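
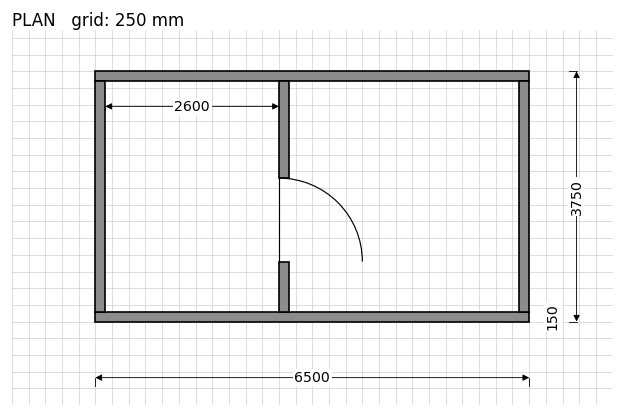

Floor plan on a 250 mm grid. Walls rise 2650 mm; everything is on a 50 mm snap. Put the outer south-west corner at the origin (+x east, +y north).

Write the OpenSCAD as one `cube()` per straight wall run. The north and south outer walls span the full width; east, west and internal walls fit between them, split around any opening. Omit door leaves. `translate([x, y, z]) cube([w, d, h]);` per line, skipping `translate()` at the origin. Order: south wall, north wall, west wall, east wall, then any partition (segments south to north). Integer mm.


cube([6500, 150, 2650]);
translate([0, 3600, 0]) cube([6500, 150, 2650]);
translate([0, 150, 0]) cube([150, 3450, 2650]);
translate([6350, 150, 0]) cube([150, 3450, 2650]);
translate([2750, 150, 0]) cube([150, 750, 2650]);
translate([2750, 2150, 0]) cube([150, 1450, 2650]);


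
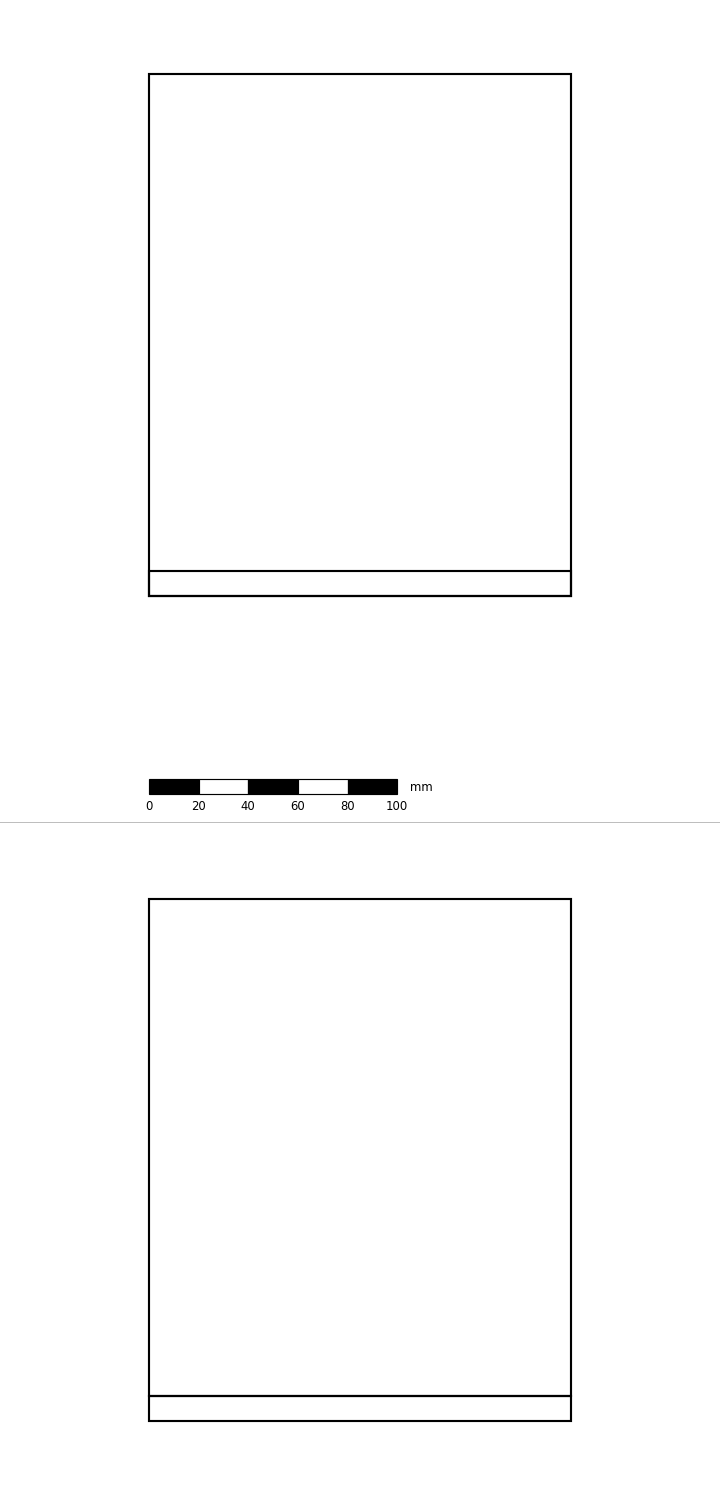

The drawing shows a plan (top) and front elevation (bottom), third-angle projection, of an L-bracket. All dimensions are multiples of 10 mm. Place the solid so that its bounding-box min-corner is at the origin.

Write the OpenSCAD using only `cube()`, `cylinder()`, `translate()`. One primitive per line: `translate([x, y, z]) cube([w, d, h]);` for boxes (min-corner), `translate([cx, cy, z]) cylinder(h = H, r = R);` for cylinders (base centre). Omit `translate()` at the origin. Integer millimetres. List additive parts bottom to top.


cube([170, 210, 10]);
translate([0, 0, 10]) cube([170, 10, 200]);


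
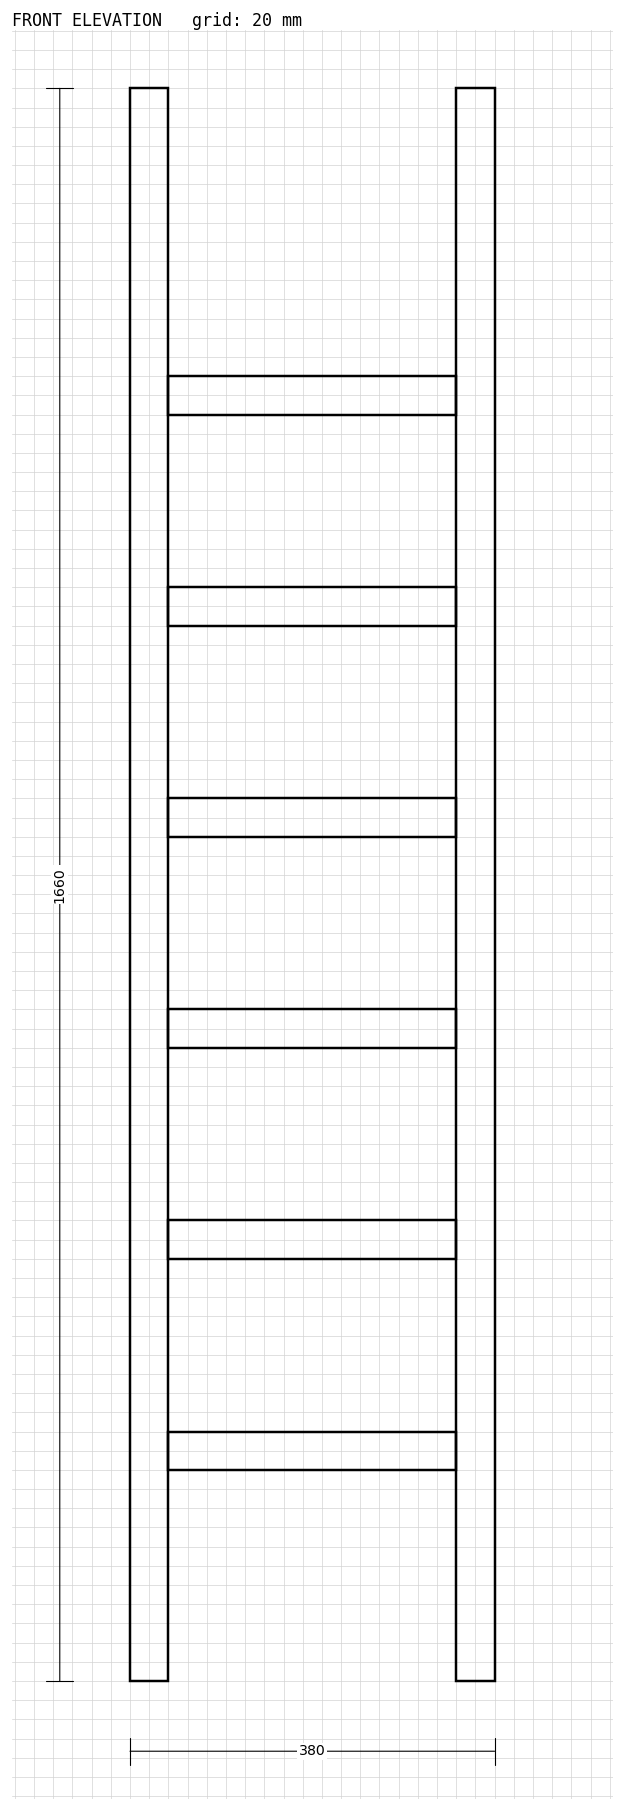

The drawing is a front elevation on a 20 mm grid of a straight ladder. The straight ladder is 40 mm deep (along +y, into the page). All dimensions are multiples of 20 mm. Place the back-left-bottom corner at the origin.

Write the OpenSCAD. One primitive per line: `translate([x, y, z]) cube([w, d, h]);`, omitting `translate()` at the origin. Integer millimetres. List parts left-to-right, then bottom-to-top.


cube([40, 40, 1660]);
translate([40, 0, 220]) cube([300, 40, 40]);
translate([40, 0, 440]) cube([300, 40, 40]);
translate([40, 0, 660]) cube([300, 40, 40]);
translate([40, 0, 880]) cube([300, 40, 40]);
translate([40, 0, 1100]) cube([300, 40, 40]);
translate([40, 0, 1320]) cube([300, 40, 40]);
translate([340, 0, 0]) cube([40, 40, 1660]);


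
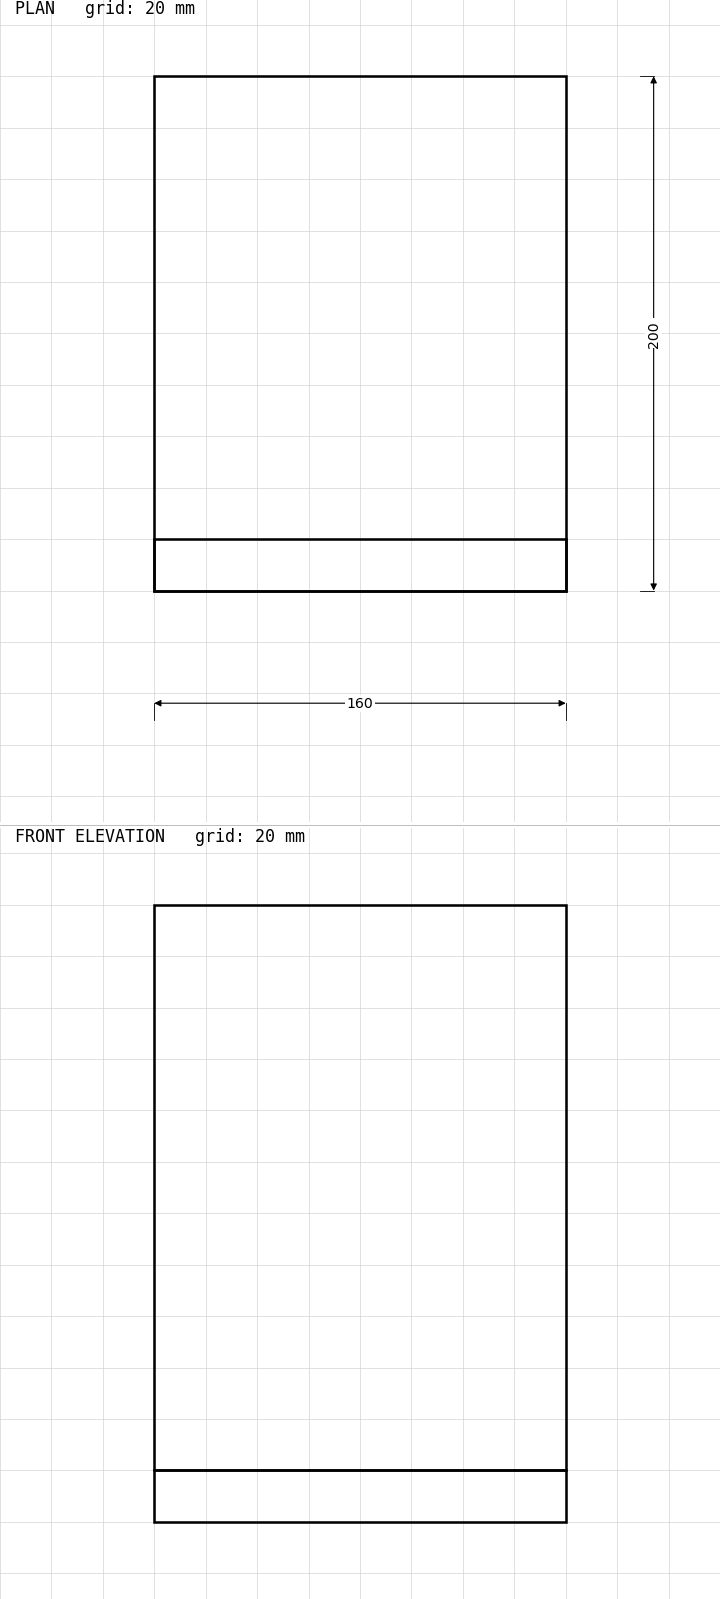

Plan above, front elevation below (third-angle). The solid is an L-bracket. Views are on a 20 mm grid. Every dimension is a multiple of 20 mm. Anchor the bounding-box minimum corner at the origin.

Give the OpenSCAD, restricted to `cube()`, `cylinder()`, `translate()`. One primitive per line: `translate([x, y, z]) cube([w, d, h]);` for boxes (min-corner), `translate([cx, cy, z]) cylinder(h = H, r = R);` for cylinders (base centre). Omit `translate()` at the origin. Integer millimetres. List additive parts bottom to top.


cube([160, 200, 20]);
translate([0, 0, 20]) cube([160, 20, 220]);


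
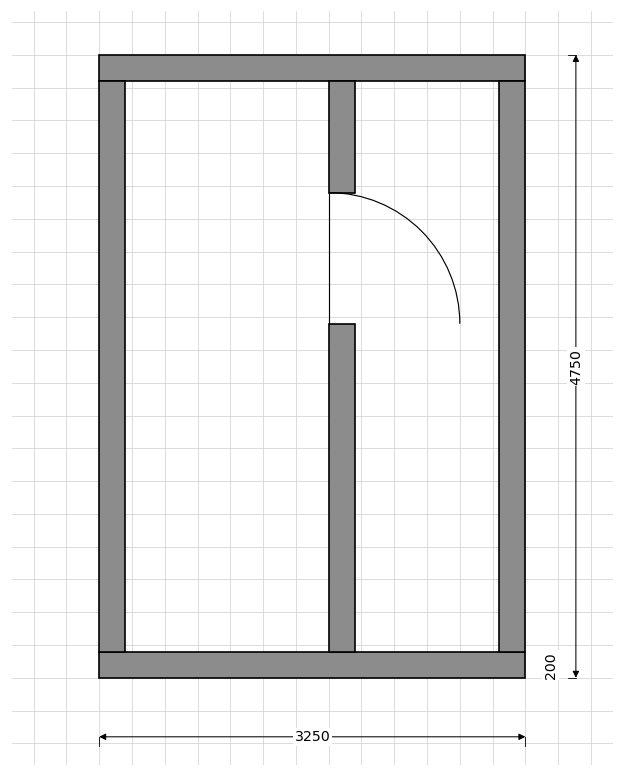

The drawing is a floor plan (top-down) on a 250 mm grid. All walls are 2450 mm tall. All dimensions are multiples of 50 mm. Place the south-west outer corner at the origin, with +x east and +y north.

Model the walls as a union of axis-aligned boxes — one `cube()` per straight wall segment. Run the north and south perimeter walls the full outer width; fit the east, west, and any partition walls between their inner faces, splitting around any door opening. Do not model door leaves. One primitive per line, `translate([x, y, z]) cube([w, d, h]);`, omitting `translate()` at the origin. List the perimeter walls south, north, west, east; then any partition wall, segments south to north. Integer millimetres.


cube([3250, 200, 2450]);
translate([0, 4550, 0]) cube([3250, 200, 2450]);
translate([0, 200, 0]) cube([200, 4350, 2450]);
translate([3050, 200, 0]) cube([200, 4350, 2450]);
translate([1750, 200, 0]) cube([200, 2500, 2450]);
translate([1750, 3700, 0]) cube([200, 850, 2450]);


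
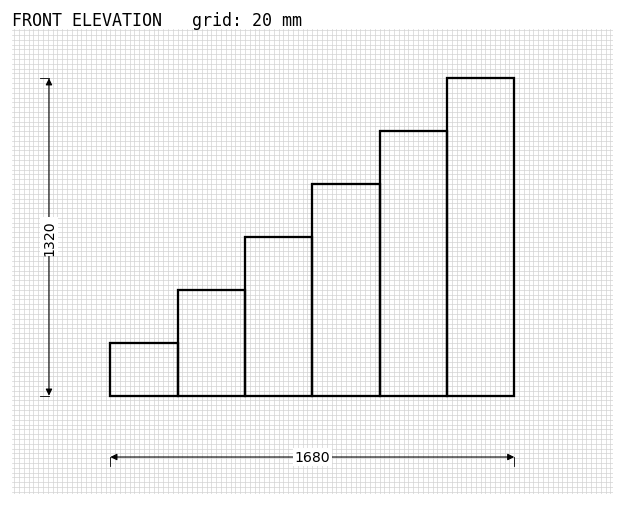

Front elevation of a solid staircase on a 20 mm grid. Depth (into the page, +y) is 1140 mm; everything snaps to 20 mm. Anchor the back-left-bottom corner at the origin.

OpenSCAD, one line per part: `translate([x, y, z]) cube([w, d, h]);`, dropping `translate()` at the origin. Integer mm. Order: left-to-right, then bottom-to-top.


cube([280, 1140, 220]);
translate([280, 0, 0]) cube([280, 1140, 440]);
translate([560, 0, 0]) cube([280, 1140, 660]);
translate([840, 0, 0]) cube([280, 1140, 880]);
translate([1120, 0, 0]) cube([280, 1140, 1100]);
translate([1400, 0, 0]) cube([280, 1140, 1320]);


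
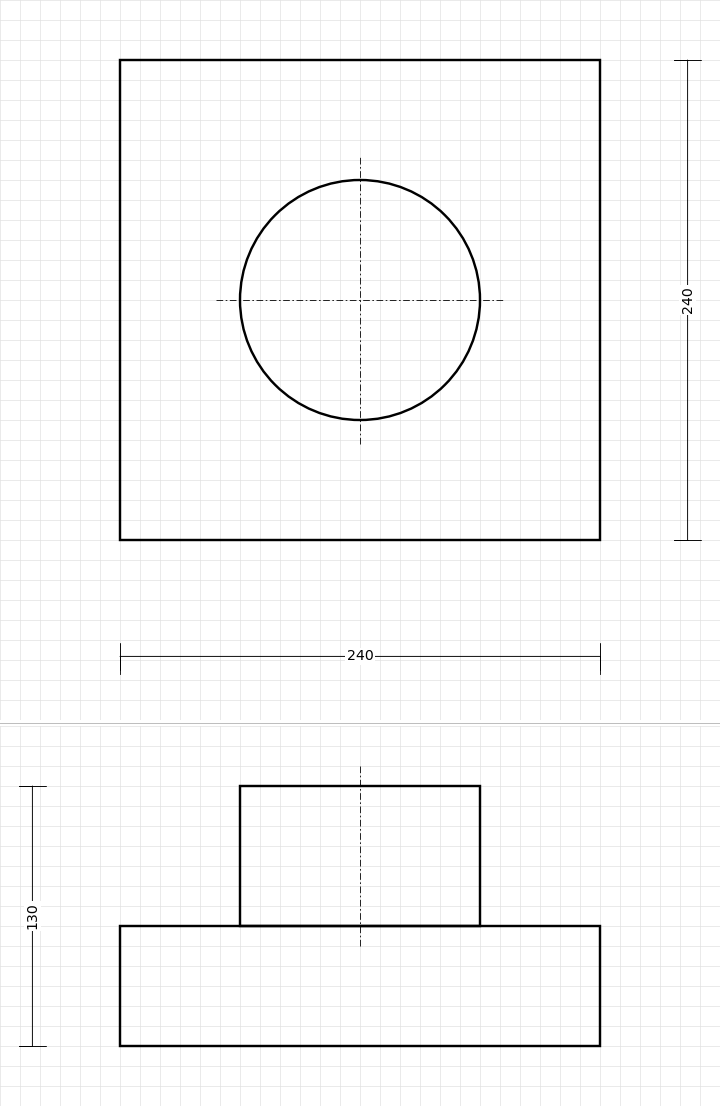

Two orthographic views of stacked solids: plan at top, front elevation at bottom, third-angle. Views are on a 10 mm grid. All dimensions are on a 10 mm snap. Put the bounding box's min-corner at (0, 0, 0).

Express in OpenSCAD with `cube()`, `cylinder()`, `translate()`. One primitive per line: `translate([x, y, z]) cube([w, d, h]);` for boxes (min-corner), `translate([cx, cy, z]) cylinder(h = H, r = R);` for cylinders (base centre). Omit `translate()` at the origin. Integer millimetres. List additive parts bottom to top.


cube([240, 240, 60]);
translate([120, 120, 60]) cylinder(h = 70, r = 60);


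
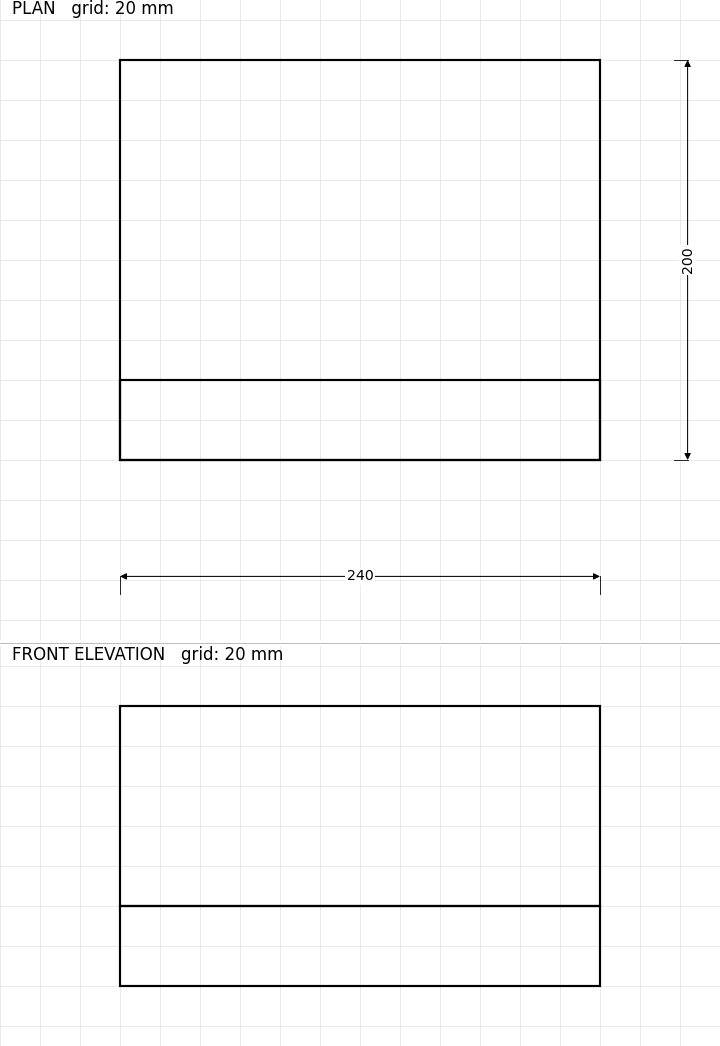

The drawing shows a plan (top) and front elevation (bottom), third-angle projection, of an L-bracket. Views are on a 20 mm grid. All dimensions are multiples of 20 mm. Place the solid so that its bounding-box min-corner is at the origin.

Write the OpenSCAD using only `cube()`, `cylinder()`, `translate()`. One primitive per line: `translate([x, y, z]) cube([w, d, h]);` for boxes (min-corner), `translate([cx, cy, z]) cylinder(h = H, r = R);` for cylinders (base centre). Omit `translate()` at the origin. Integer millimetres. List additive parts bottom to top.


cube([240, 200, 40]);
translate([0, 0, 40]) cube([240, 40, 100]);


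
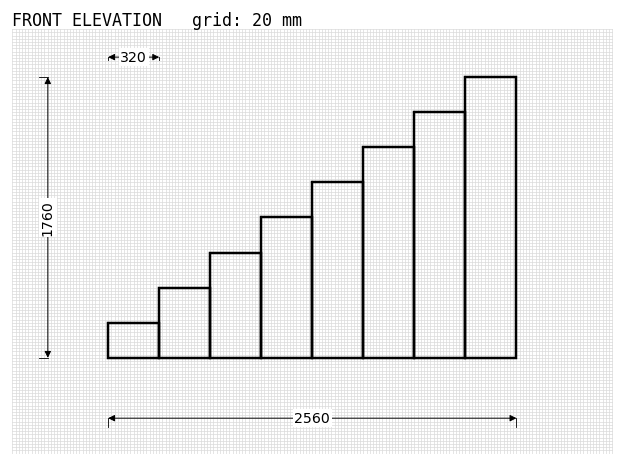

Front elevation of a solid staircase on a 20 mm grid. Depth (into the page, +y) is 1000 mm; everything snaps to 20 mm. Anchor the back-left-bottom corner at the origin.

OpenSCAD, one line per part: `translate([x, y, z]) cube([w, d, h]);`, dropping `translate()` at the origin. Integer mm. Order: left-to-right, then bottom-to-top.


cube([320, 1000, 220]);
translate([320, 0, 0]) cube([320, 1000, 440]);
translate([640, 0, 0]) cube([320, 1000, 660]);
translate([960, 0, 0]) cube([320, 1000, 880]);
translate([1280, 0, 0]) cube([320, 1000, 1100]);
translate([1600, 0, 0]) cube([320, 1000, 1320]);
translate([1920, 0, 0]) cube([320, 1000, 1540]);
translate([2240, 0, 0]) cube([320, 1000, 1760]);


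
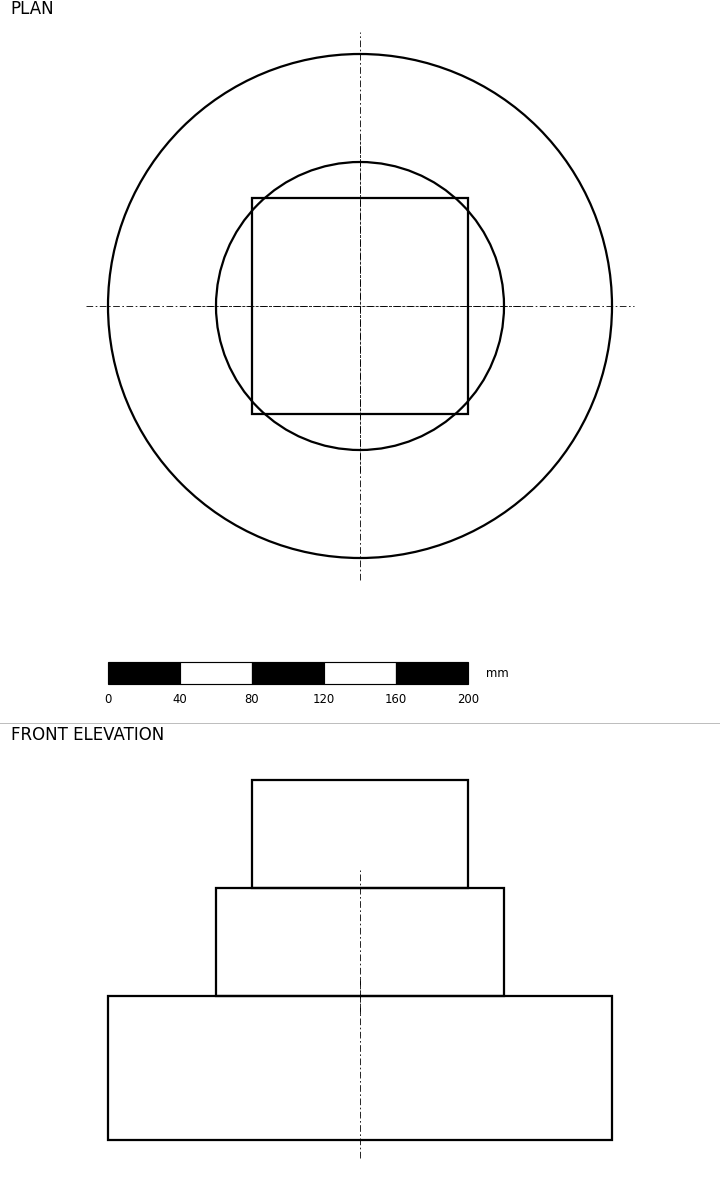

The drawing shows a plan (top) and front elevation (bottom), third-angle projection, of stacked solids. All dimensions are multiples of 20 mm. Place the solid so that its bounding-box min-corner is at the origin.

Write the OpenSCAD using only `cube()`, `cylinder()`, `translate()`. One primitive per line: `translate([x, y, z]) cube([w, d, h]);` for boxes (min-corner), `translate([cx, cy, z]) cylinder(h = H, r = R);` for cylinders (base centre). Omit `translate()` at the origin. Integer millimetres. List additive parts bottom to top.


translate([140, 140, 0]) cylinder(h = 80, r = 140);
translate([140, 140, 80]) cylinder(h = 60, r = 80);
translate([80, 80, 140]) cube([120, 120, 60]);


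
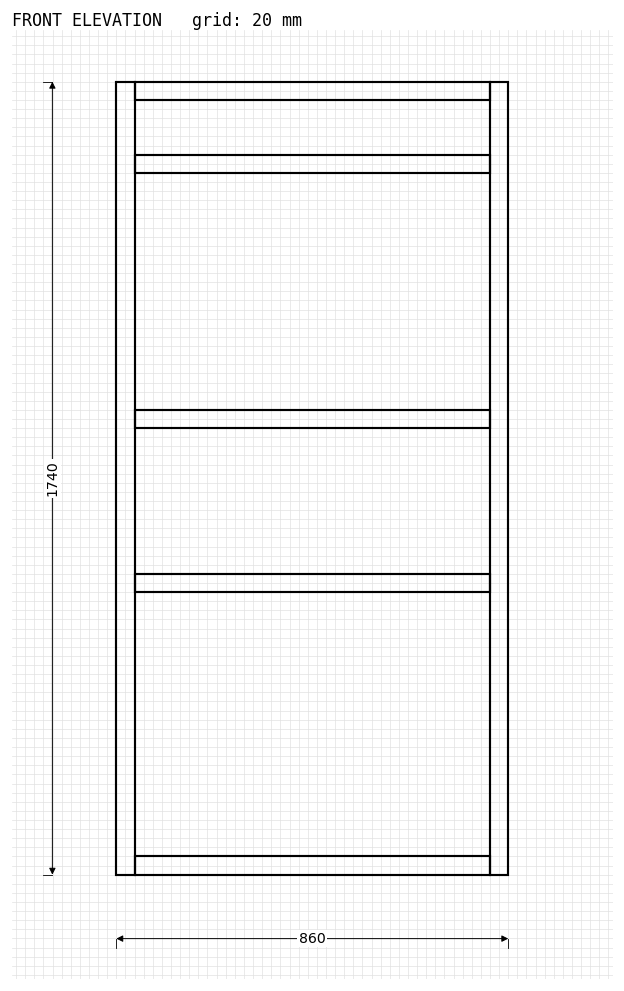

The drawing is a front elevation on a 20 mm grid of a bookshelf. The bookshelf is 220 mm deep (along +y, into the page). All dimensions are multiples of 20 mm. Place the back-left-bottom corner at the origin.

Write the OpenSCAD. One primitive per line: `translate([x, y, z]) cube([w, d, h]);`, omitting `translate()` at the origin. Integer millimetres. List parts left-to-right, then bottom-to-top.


cube([40, 220, 1740]);
translate([40, 0, 0]) cube([780, 220, 40]);
translate([40, 0, 620]) cube([780, 220, 40]);
translate([40, 0, 980]) cube([780, 220, 40]);
translate([40, 0, 1540]) cube([780, 220, 40]);
translate([40, 0, 1700]) cube([780, 220, 40]);
translate([820, 0, 0]) cube([40, 220, 1740]);


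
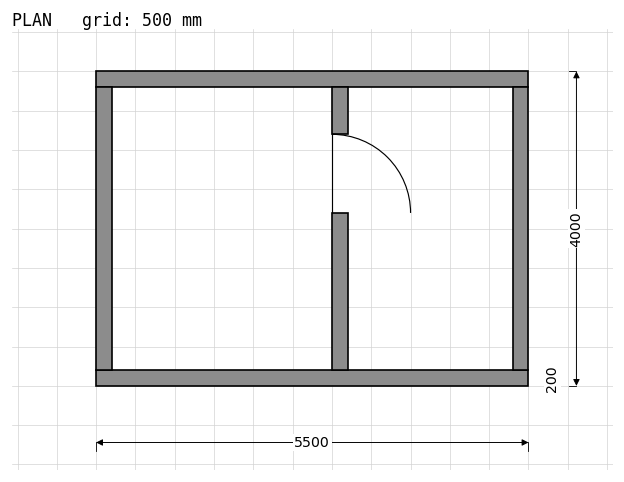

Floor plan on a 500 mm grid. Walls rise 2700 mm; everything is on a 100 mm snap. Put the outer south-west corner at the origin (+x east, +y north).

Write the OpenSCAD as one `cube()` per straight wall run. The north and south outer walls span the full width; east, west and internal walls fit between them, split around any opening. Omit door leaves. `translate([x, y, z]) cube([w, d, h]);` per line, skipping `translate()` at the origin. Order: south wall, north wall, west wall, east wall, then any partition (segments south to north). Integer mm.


cube([5500, 200, 2700]);
translate([0, 3800, 0]) cube([5500, 200, 2700]);
translate([0, 200, 0]) cube([200, 3600, 2700]);
translate([5300, 200, 0]) cube([200, 3600, 2700]);
translate([3000, 200, 0]) cube([200, 2000, 2700]);
translate([3000, 3200, 0]) cube([200, 600, 2700]);


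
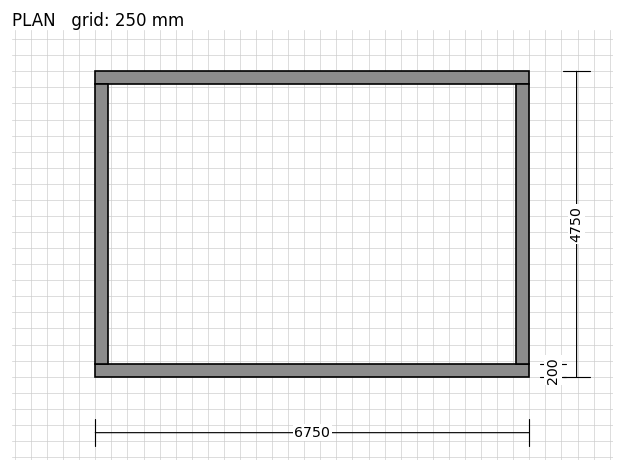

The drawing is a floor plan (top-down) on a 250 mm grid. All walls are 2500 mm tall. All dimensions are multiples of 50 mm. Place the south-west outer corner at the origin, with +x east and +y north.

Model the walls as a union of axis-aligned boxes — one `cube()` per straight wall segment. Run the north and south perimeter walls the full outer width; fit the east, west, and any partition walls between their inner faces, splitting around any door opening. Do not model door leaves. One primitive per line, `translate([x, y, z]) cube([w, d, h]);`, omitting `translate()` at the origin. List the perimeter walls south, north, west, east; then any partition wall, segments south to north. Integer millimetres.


cube([6750, 200, 2500]);
translate([0, 4550, 0]) cube([6750, 200, 2500]);
translate([0, 200, 0]) cube([200, 4350, 2500]);
translate([6550, 200, 0]) cube([200, 4350, 2500]);


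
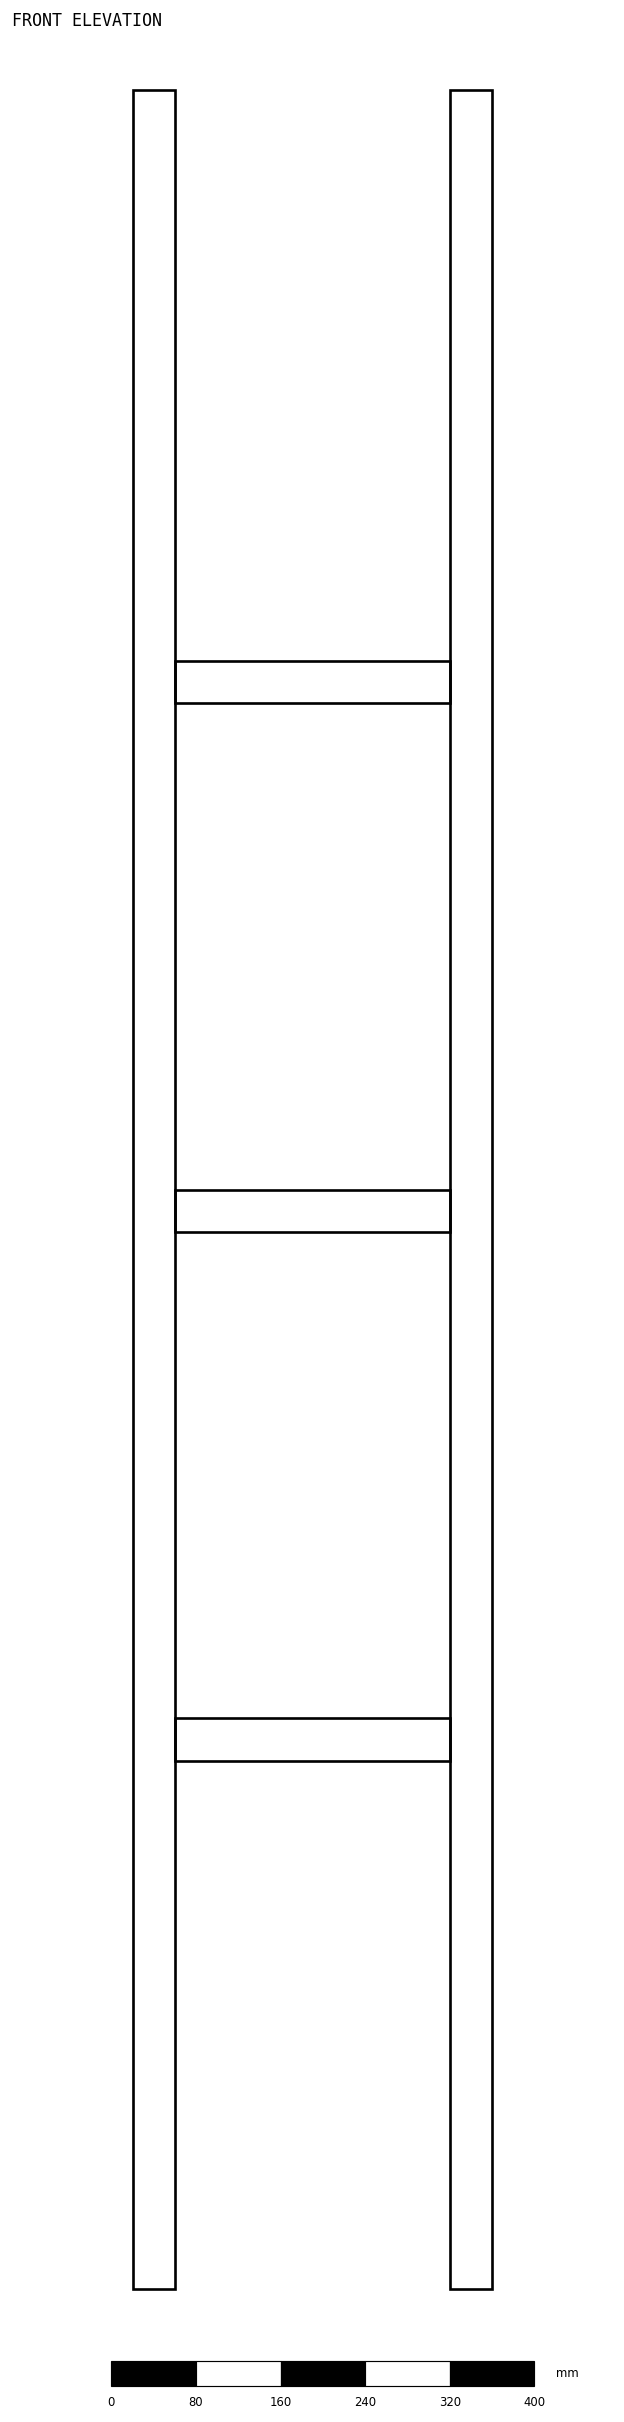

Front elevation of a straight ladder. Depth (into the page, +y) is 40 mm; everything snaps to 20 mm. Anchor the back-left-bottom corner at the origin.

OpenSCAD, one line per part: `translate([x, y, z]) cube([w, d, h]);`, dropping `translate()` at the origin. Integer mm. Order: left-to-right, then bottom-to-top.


cube([40, 40, 2080]);
translate([40, 0, 500]) cube([260, 40, 40]);
translate([40, 0, 1000]) cube([260, 40, 40]);
translate([40, 0, 1500]) cube([260, 40, 40]);
translate([300, 0, 0]) cube([40, 40, 2080]);


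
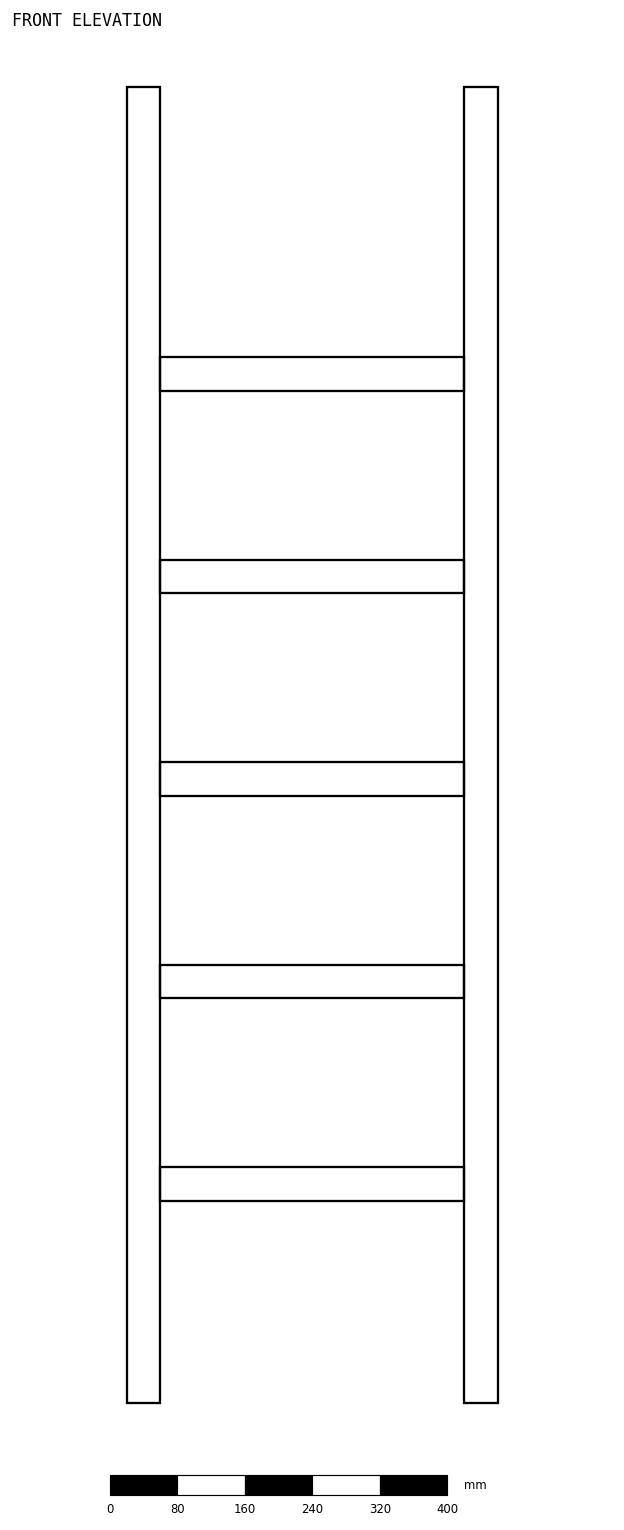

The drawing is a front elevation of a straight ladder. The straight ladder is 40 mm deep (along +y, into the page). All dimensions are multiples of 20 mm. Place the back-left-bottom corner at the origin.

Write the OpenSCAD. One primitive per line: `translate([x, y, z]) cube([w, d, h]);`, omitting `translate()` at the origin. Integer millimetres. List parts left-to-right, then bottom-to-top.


cube([40, 40, 1560]);
translate([40, 0, 240]) cube([360, 40, 40]);
translate([40, 0, 480]) cube([360, 40, 40]);
translate([40, 0, 720]) cube([360, 40, 40]);
translate([40, 0, 960]) cube([360, 40, 40]);
translate([40, 0, 1200]) cube([360, 40, 40]);
translate([400, 0, 0]) cube([40, 40, 1560]);


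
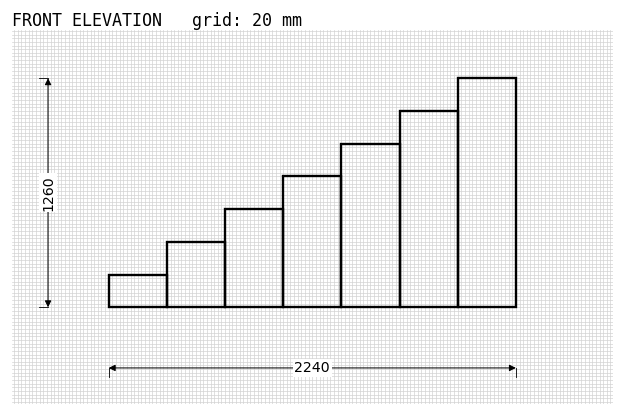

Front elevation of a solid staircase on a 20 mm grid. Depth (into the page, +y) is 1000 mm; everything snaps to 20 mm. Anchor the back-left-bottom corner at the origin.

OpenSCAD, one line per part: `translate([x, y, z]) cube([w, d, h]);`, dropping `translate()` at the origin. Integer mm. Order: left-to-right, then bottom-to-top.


cube([320, 1000, 180]);
translate([320, 0, 0]) cube([320, 1000, 360]);
translate([640, 0, 0]) cube([320, 1000, 540]);
translate([960, 0, 0]) cube([320, 1000, 720]);
translate([1280, 0, 0]) cube([320, 1000, 900]);
translate([1600, 0, 0]) cube([320, 1000, 1080]);
translate([1920, 0, 0]) cube([320, 1000, 1260]);


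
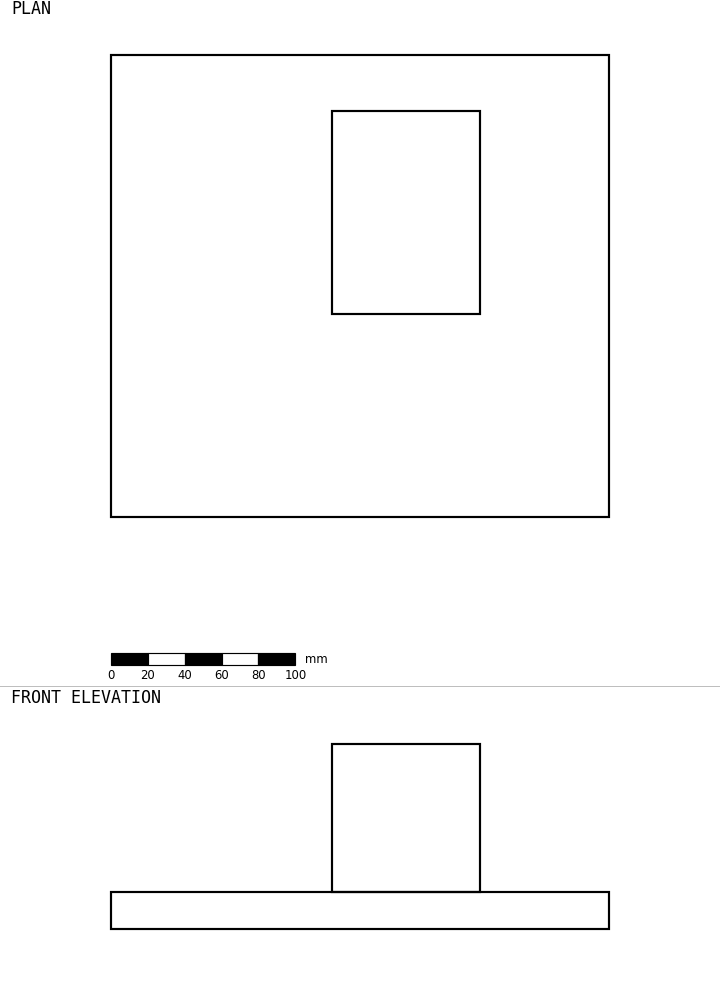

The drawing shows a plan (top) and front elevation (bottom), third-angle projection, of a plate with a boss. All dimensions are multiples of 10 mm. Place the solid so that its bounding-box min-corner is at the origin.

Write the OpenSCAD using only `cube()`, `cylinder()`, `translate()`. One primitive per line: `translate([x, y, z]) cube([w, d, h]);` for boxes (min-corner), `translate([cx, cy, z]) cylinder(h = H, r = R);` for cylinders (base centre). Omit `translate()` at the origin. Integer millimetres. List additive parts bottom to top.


cube([270, 250, 20]);
translate([120, 110, 20]) cube([80, 110, 80]);


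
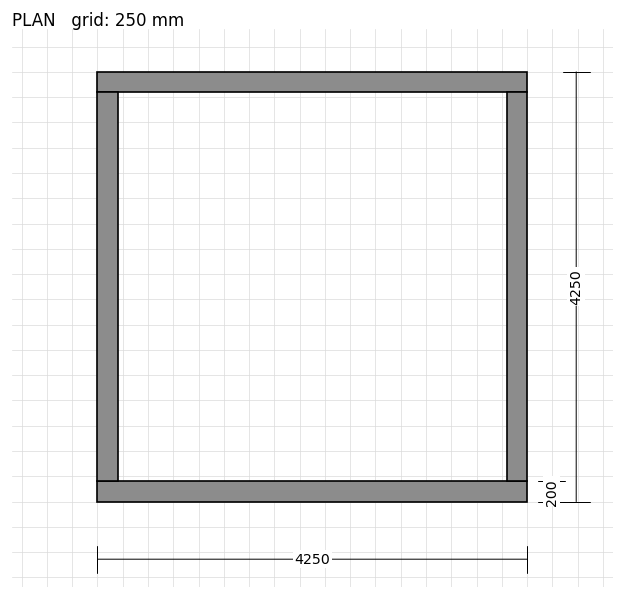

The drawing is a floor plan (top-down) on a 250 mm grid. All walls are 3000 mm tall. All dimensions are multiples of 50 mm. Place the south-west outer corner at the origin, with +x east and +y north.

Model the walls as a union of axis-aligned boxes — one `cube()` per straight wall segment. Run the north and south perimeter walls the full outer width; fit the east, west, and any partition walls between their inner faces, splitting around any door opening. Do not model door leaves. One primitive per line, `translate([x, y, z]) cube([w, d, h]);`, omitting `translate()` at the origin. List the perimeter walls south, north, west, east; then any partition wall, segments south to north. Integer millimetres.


cube([4250, 200, 3000]);
translate([0, 4050, 0]) cube([4250, 200, 3000]);
translate([0, 200, 0]) cube([200, 3850, 3000]);
translate([4050, 200, 0]) cube([200, 3850, 3000]);


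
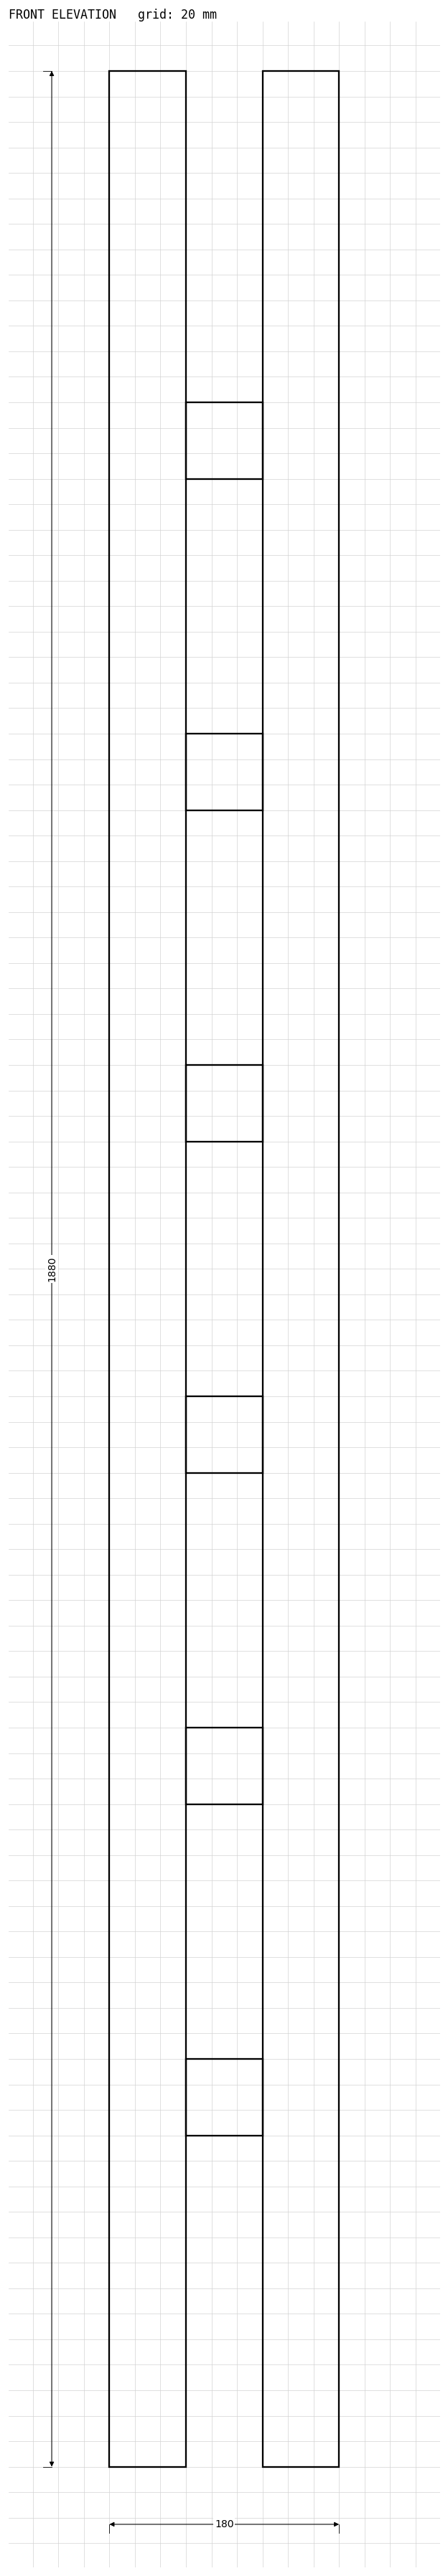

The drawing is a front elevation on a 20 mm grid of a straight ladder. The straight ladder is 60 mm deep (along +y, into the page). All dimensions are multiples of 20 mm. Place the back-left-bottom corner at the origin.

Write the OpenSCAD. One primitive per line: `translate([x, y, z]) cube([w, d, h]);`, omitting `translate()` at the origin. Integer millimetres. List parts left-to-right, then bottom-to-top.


cube([60, 60, 1880]);
translate([60, 0, 260]) cube([60, 60, 60]);
translate([60, 0, 520]) cube([60, 60, 60]);
translate([60, 0, 780]) cube([60, 60, 60]);
translate([60, 0, 1040]) cube([60, 60, 60]);
translate([60, 0, 1300]) cube([60, 60, 60]);
translate([60, 0, 1560]) cube([60, 60, 60]);
translate([120, 0, 0]) cube([60, 60, 1880]);


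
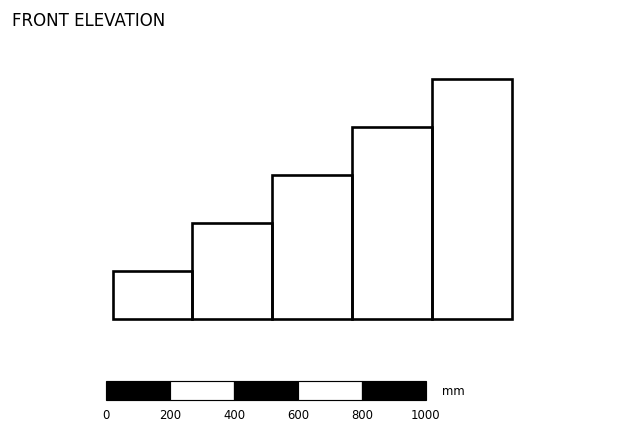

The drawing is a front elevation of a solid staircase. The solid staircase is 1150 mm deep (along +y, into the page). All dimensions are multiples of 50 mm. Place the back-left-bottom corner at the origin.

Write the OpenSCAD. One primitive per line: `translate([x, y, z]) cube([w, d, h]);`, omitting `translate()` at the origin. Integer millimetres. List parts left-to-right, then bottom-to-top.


cube([250, 1150, 150]);
translate([250, 0, 0]) cube([250, 1150, 300]);
translate([500, 0, 0]) cube([250, 1150, 450]);
translate([750, 0, 0]) cube([250, 1150, 600]);
translate([1000, 0, 0]) cube([250, 1150, 750]);


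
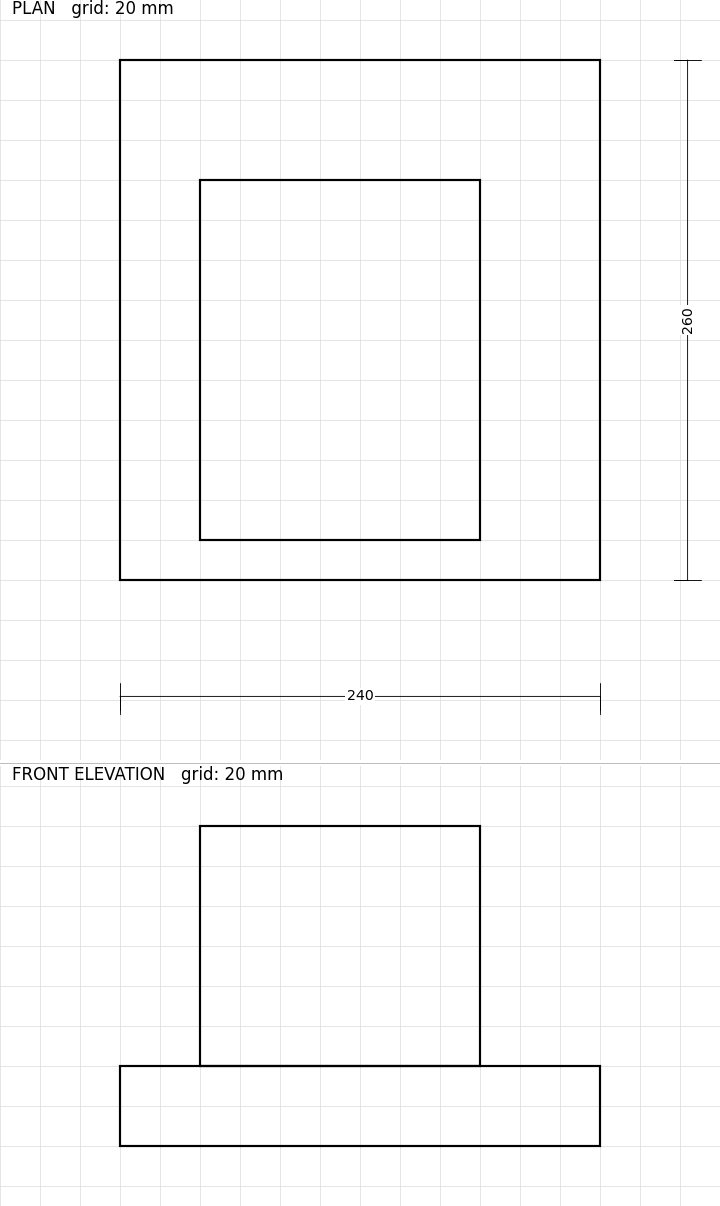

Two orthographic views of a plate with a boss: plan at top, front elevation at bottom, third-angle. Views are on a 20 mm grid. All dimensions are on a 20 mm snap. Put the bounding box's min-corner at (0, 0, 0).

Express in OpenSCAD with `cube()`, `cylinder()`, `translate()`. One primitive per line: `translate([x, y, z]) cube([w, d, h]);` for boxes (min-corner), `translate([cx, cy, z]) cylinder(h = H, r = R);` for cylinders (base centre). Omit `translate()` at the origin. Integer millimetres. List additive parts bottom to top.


cube([240, 260, 40]);
translate([40, 20, 40]) cube([140, 180, 120]);


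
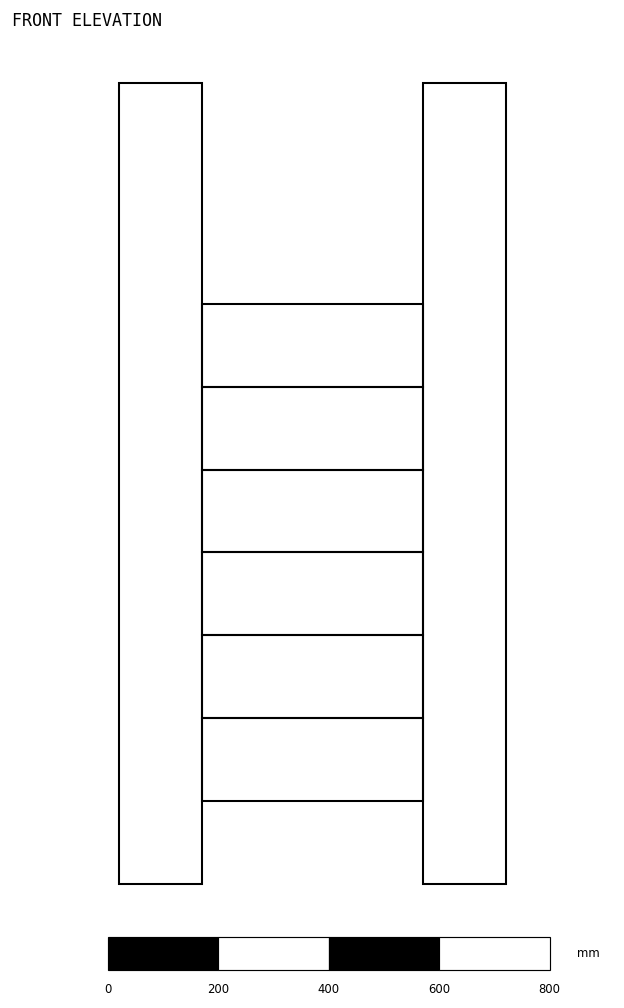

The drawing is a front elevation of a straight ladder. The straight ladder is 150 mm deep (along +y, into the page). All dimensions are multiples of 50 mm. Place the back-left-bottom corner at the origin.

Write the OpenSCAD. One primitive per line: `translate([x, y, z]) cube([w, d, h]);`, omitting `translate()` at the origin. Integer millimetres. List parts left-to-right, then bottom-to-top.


cube([150, 150, 1450]);
translate([150, 0, 150]) cube([400, 150, 150]);
translate([150, 0, 300]) cube([400, 150, 150]);
translate([150, 0, 450]) cube([400, 150, 150]);
translate([150, 0, 600]) cube([400, 150, 150]);
translate([150, 0, 750]) cube([400, 150, 150]);
translate([150, 0, 900]) cube([400, 150, 150]);
translate([550, 0, 0]) cube([150, 150, 1450]);


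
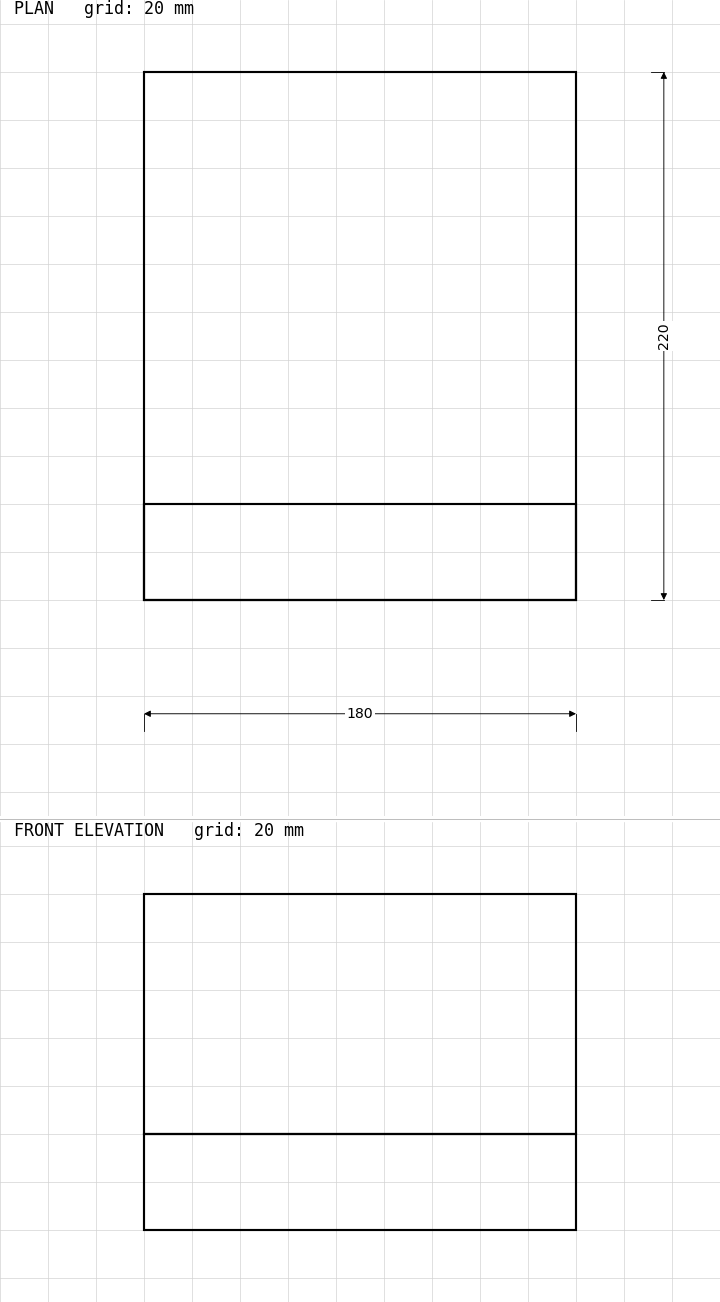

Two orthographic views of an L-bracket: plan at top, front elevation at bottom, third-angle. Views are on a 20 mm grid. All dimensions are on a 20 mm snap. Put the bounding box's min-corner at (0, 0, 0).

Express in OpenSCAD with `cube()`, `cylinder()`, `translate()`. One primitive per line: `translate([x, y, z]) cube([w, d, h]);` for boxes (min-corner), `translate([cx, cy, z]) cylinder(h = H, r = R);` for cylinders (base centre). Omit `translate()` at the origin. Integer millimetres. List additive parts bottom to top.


cube([180, 220, 40]);
translate([0, 0, 40]) cube([180, 40, 100]);


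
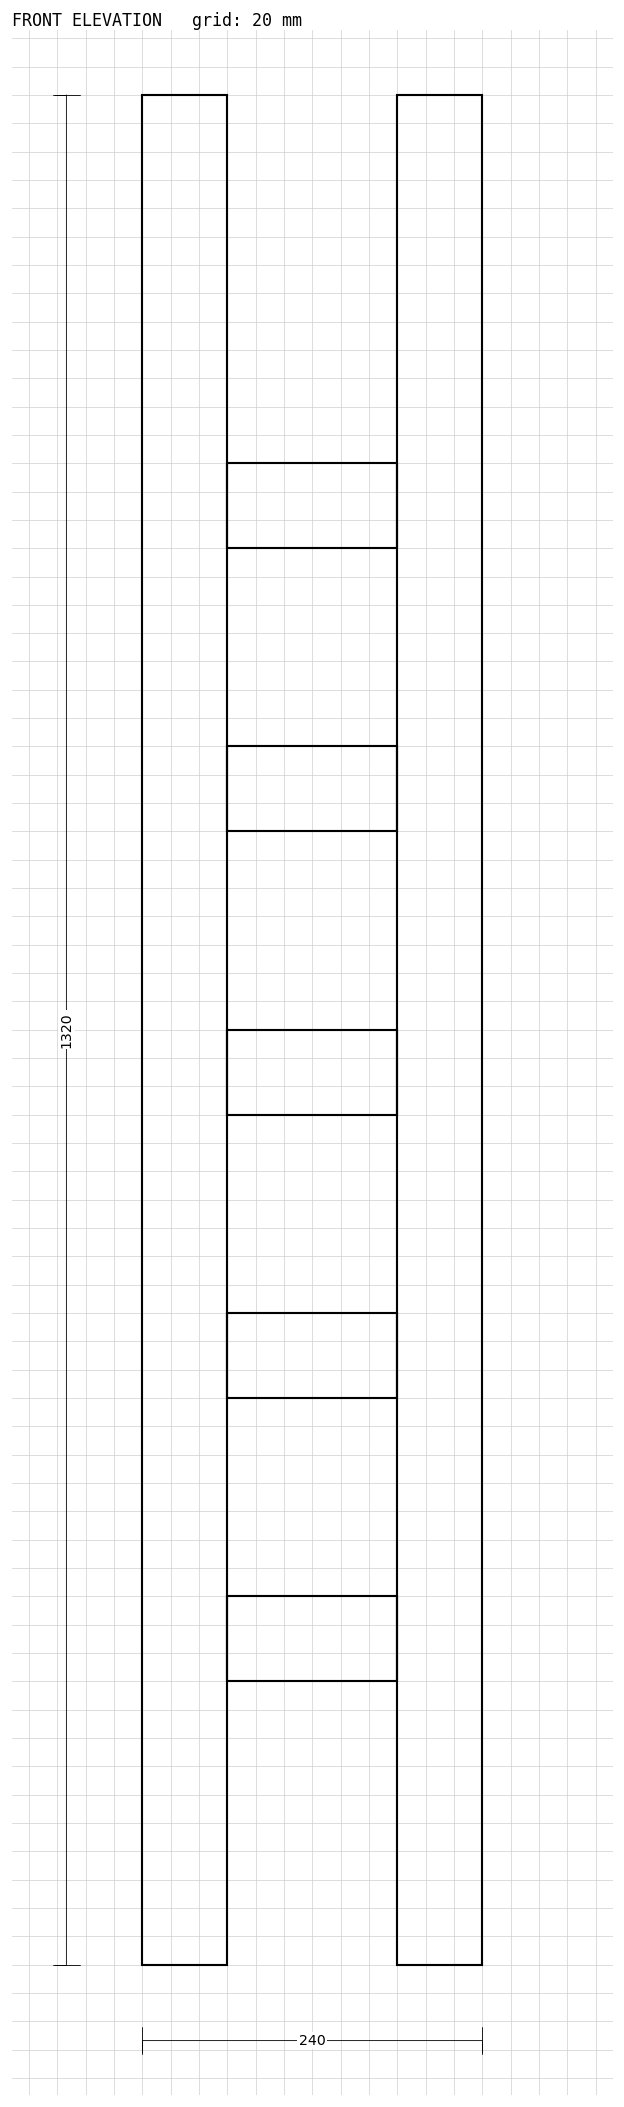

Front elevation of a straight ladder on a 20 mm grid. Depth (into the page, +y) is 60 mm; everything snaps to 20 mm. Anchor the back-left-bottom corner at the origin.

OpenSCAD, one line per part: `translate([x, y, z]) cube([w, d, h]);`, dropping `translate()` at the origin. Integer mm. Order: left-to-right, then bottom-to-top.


cube([60, 60, 1320]);
translate([60, 0, 200]) cube([120, 60, 60]);
translate([60, 0, 400]) cube([120, 60, 60]);
translate([60, 0, 600]) cube([120, 60, 60]);
translate([60, 0, 800]) cube([120, 60, 60]);
translate([60, 0, 1000]) cube([120, 60, 60]);
translate([180, 0, 0]) cube([60, 60, 1320]);


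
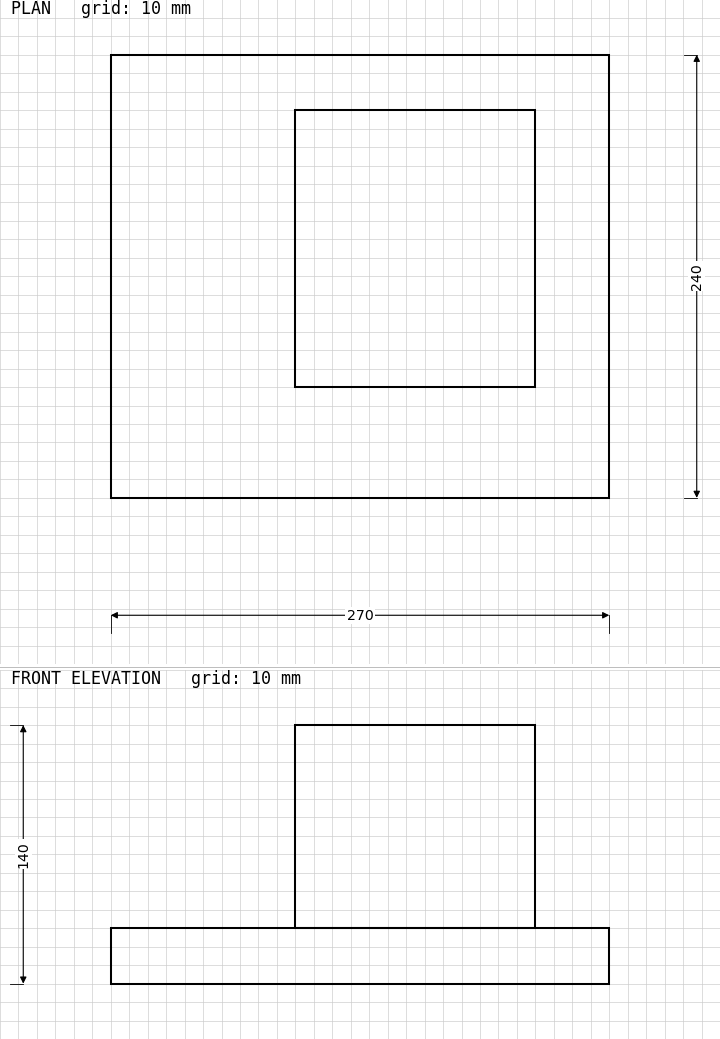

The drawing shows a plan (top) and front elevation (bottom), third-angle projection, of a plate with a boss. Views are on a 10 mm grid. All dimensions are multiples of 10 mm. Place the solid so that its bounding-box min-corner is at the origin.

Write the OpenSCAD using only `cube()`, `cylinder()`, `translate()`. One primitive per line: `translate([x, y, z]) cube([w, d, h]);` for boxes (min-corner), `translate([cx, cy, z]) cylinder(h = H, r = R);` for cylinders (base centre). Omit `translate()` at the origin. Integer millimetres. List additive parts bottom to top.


cube([270, 240, 30]);
translate([100, 60, 30]) cube([130, 150, 110]);


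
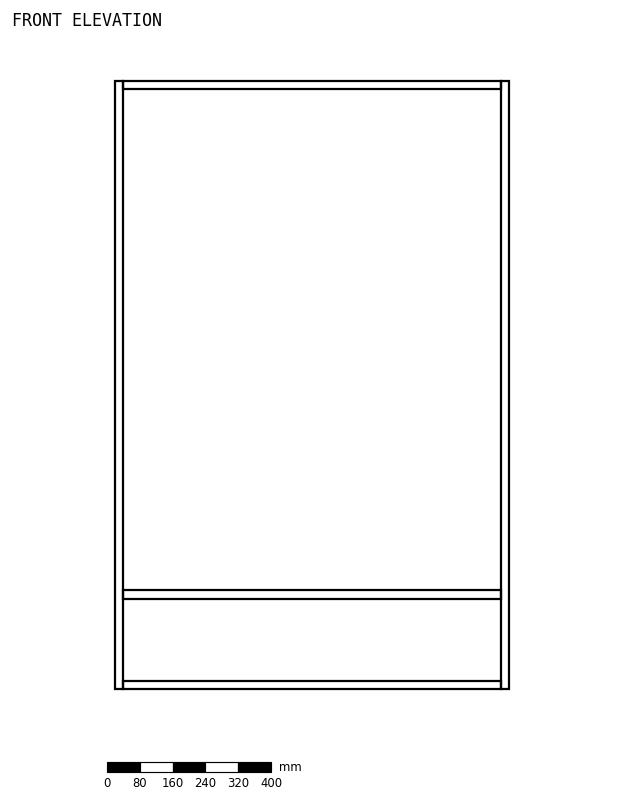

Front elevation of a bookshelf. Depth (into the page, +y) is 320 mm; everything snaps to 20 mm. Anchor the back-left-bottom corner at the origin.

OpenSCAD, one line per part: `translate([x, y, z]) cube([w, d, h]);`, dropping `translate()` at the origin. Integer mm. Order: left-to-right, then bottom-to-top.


cube([20, 320, 1480]);
translate([20, 0, 0]) cube([920, 320, 20]);
translate([20, 0, 220]) cube([920, 320, 20]);
translate([20, 0, 1460]) cube([920, 320, 20]);
translate([940, 0, 0]) cube([20, 320, 1480]);


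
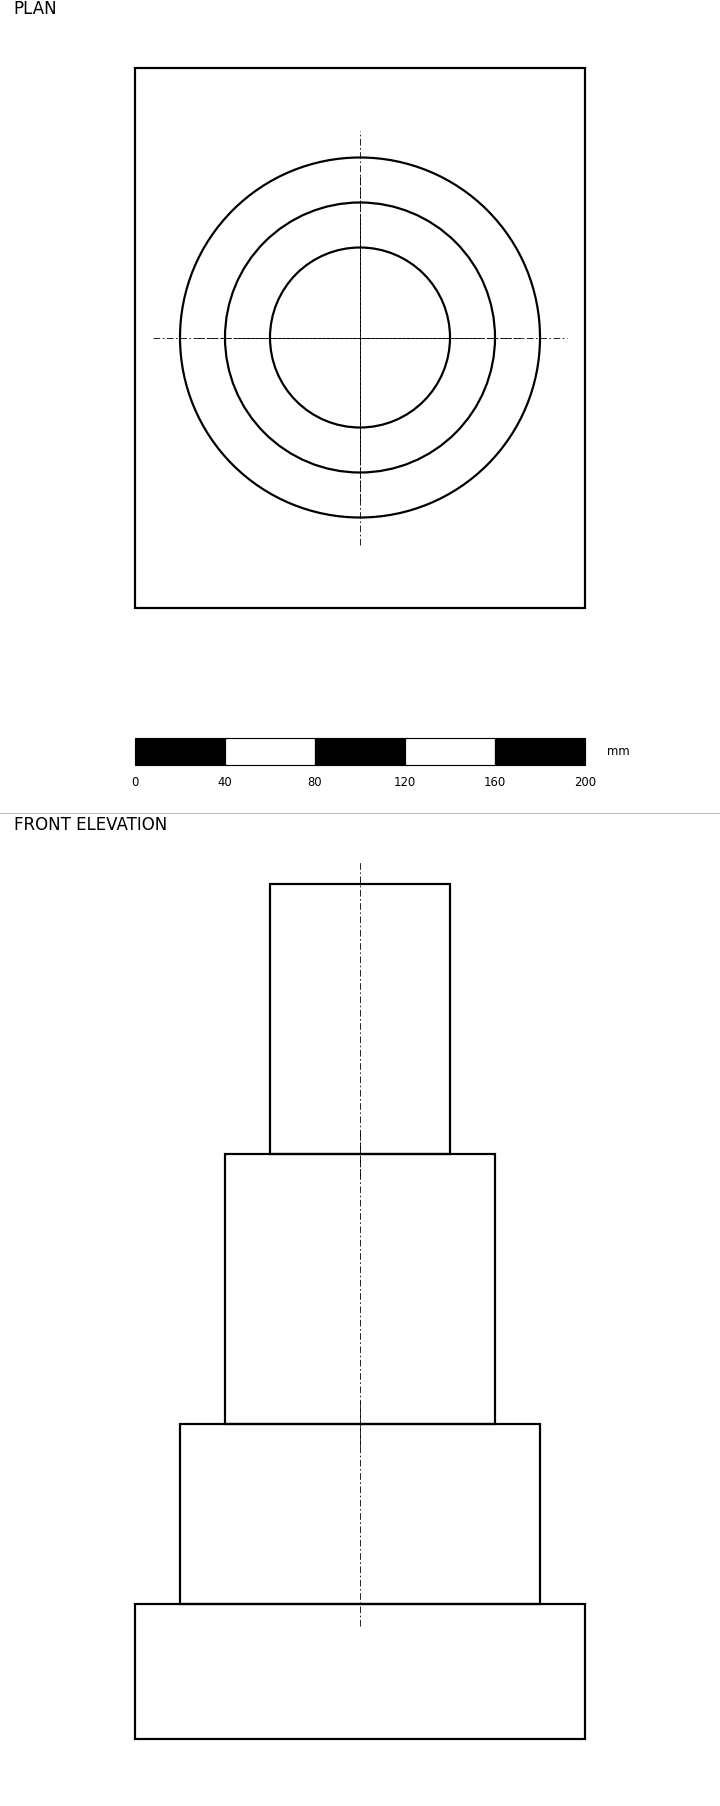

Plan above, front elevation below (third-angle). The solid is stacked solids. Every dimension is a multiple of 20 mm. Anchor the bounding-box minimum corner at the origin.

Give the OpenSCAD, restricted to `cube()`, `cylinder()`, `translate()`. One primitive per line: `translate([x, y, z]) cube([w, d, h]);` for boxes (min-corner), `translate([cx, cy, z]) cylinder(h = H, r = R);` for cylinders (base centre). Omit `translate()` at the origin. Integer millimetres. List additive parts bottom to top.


cube([200, 240, 60]);
translate([100, 120, 60]) cylinder(h = 80, r = 80);
translate([100, 120, 140]) cylinder(h = 120, r = 60);
translate([100, 120, 260]) cylinder(h = 120, r = 40);


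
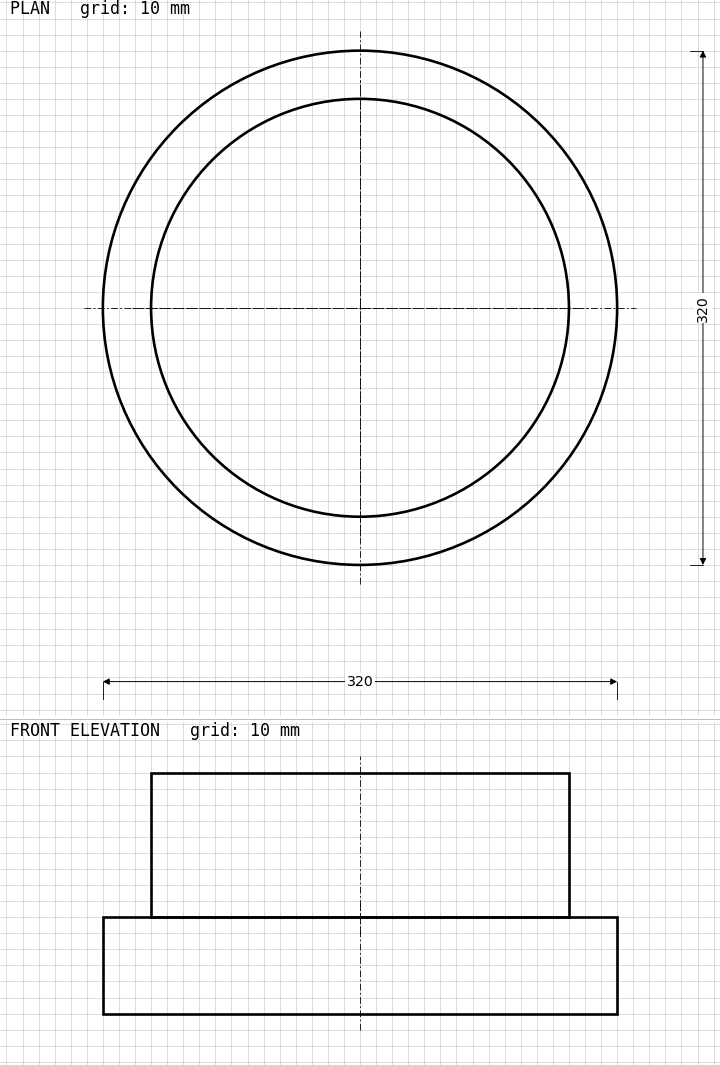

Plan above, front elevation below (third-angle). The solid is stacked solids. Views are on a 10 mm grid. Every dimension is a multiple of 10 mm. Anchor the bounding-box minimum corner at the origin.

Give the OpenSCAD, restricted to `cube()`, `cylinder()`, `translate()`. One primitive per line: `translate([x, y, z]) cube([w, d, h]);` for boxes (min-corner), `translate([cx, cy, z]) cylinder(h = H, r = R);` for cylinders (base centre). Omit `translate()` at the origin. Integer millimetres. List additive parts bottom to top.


translate([160, 160, 0]) cylinder(h = 60, r = 160);
translate([160, 160, 60]) cylinder(h = 90, r = 130);


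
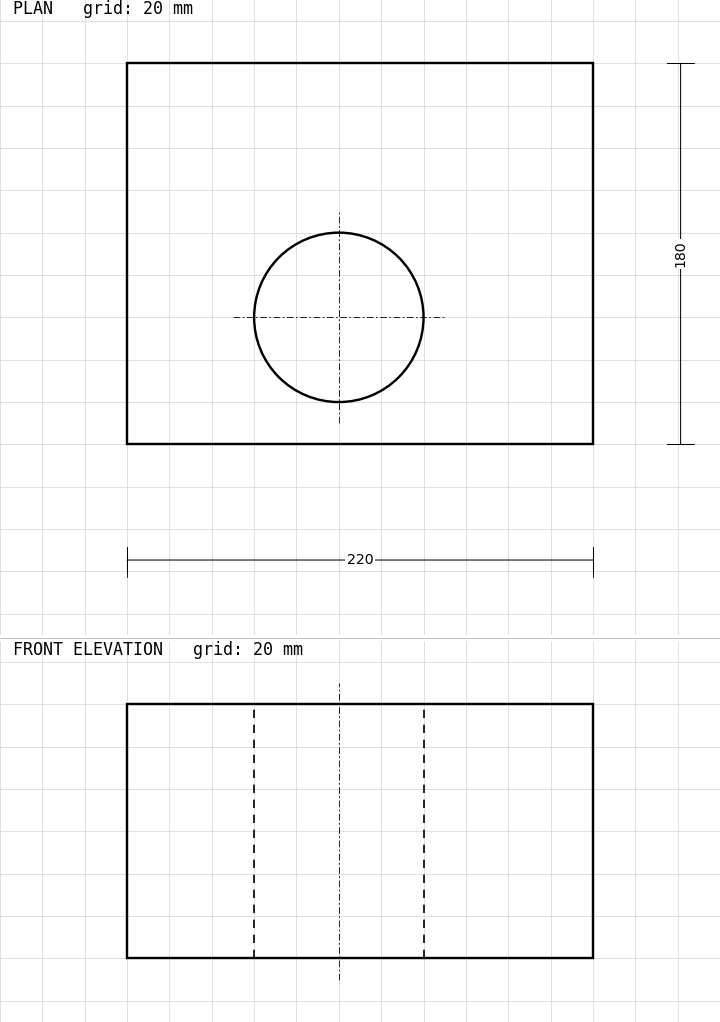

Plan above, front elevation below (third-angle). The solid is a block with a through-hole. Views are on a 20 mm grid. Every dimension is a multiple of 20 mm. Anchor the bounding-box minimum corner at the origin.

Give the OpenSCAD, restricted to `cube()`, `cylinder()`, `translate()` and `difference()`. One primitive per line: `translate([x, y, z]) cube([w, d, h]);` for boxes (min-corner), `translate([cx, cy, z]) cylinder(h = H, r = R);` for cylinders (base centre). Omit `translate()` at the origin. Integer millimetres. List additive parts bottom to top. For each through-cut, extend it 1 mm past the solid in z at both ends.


difference() {
  cube([220, 180, 120]);
  translate([100, 60, -1]) cylinder(h = 122, r = 40);
}


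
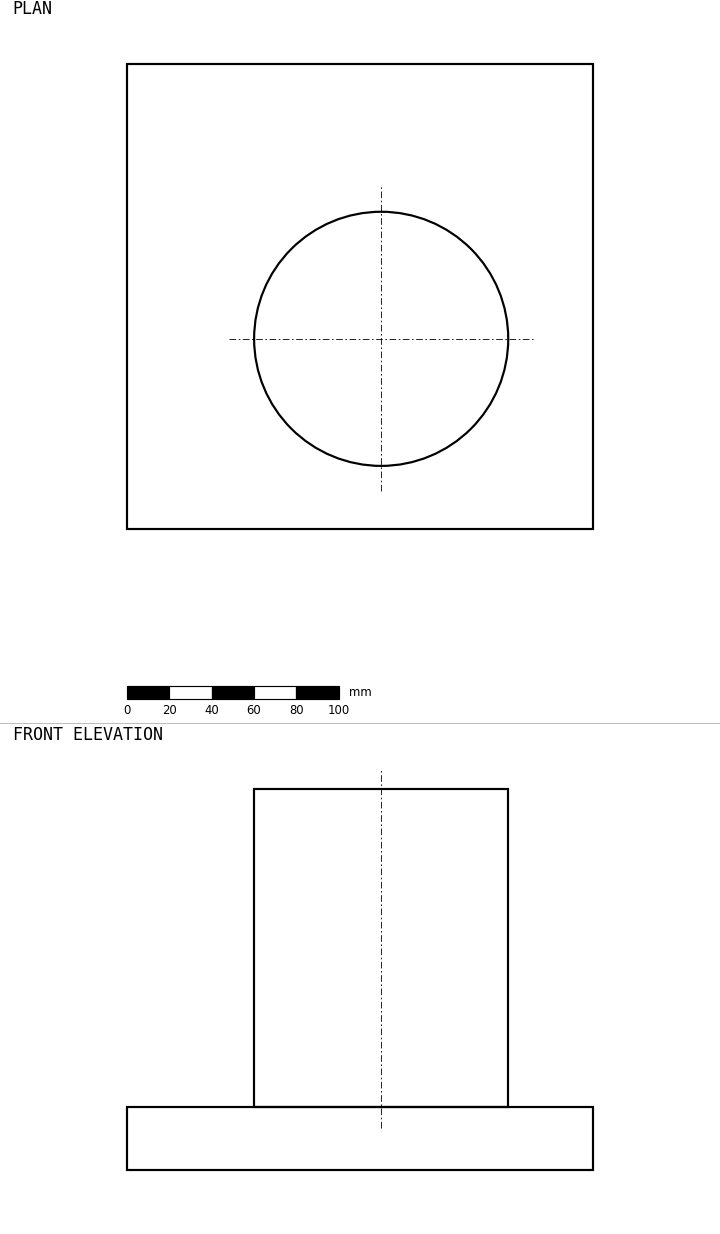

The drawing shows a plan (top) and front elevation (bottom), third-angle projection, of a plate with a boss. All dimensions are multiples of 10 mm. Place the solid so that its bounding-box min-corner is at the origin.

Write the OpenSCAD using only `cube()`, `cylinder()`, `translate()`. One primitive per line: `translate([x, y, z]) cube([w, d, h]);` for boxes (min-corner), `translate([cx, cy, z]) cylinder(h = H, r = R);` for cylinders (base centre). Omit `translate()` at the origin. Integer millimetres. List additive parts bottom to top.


cube([220, 220, 30]);
translate([120, 90, 30]) cylinder(h = 150, r = 60);


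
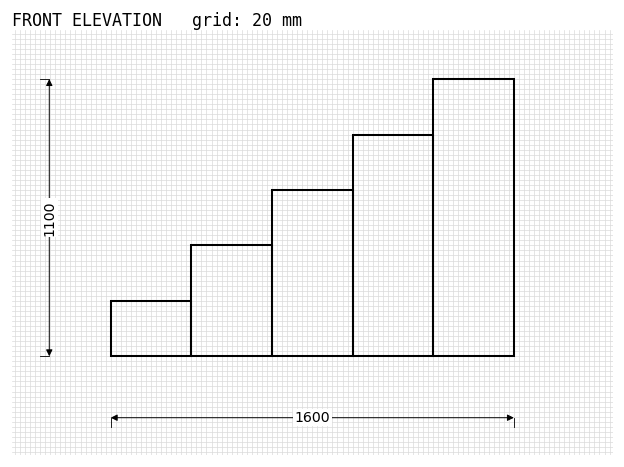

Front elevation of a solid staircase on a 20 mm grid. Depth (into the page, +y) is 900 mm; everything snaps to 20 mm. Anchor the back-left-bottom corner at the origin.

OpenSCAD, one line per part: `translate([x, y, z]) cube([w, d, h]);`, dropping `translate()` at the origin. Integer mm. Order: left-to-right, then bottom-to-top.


cube([320, 900, 220]);
translate([320, 0, 0]) cube([320, 900, 440]);
translate([640, 0, 0]) cube([320, 900, 660]);
translate([960, 0, 0]) cube([320, 900, 880]);
translate([1280, 0, 0]) cube([320, 900, 1100]);


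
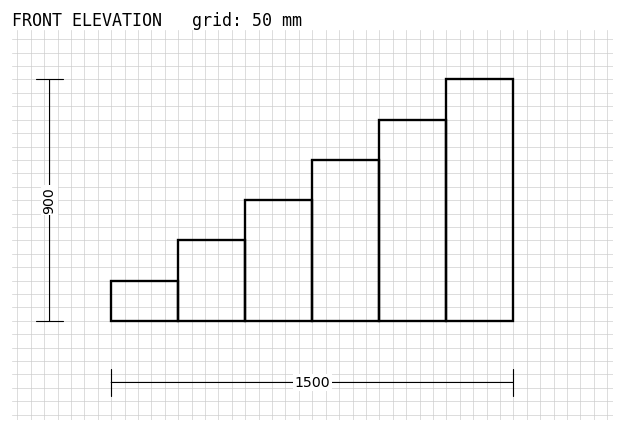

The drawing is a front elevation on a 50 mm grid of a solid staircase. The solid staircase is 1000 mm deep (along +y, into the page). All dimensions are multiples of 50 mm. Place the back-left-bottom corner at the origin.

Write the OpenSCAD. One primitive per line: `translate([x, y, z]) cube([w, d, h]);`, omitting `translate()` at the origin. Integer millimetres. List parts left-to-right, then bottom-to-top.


cube([250, 1000, 150]);
translate([250, 0, 0]) cube([250, 1000, 300]);
translate([500, 0, 0]) cube([250, 1000, 450]);
translate([750, 0, 0]) cube([250, 1000, 600]);
translate([1000, 0, 0]) cube([250, 1000, 750]);
translate([1250, 0, 0]) cube([250, 1000, 900]);
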